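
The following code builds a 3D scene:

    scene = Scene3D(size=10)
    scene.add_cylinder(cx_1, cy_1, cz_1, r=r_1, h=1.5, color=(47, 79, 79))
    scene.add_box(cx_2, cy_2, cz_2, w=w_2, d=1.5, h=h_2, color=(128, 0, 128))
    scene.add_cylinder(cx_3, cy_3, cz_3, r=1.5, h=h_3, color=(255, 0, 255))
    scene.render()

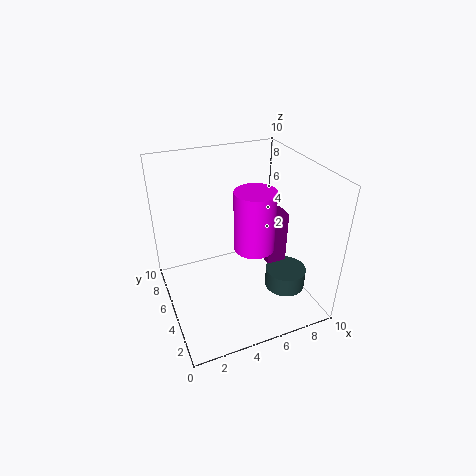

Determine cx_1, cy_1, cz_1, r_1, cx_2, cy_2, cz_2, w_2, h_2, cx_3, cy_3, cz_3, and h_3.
cx_1 = 8.5
cy_1 = 4
cz_1 = 0.5
r_1 = 1.5
cx_2 = 7.5
cy_2 = 5
cz_2 = 2
w_2 = 1.5
h_2 = 4
cx_3 = 6.5
cy_3 = 5.5
cz_3 = 3.5
h_3 = 4.5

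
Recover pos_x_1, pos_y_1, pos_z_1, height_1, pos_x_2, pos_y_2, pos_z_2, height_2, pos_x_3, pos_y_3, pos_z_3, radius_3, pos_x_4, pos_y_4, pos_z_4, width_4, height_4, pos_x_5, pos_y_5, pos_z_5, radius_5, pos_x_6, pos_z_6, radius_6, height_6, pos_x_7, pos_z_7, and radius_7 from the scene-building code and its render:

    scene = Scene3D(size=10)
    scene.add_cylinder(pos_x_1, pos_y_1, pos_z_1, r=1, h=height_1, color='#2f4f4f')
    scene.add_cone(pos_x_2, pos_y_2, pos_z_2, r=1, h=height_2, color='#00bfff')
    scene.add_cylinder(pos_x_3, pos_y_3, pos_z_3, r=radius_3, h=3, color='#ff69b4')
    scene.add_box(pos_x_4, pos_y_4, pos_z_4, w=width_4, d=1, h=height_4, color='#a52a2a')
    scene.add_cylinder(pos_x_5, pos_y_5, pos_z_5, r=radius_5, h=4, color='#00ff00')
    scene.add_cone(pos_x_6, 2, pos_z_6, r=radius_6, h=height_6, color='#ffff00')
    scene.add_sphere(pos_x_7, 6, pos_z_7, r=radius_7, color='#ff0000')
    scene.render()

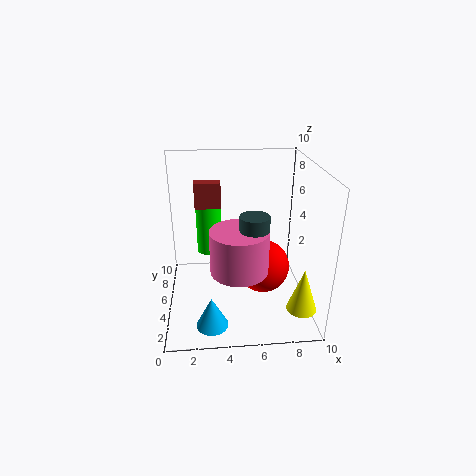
pos_x_1 = 6, pos_y_1 = 4, pos_z_1 = 5, height_1 = 2, pos_x_2 = 3, pos_y_2 = 1, pos_z_2 = 1, height_2 = 2, pos_x_3 = 5, pos_y_3 = 4, pos_z_3 = 3, radius_3 = 2, pos_x_4 = 2, pos_y_4 = 8, pos_z_4 = 6, width_4 = 2, height_4 = 2, pos_x_5 = 3, pos_y_5 = 9, pos_z_5 = 2, radius_5 = 1, pos_x_6 = 9, pos_z_6 = 1, radius_6 = 1, height_6 = 3, pos_x_7 = 7, pos_z_7 = 2, radius_7 = 2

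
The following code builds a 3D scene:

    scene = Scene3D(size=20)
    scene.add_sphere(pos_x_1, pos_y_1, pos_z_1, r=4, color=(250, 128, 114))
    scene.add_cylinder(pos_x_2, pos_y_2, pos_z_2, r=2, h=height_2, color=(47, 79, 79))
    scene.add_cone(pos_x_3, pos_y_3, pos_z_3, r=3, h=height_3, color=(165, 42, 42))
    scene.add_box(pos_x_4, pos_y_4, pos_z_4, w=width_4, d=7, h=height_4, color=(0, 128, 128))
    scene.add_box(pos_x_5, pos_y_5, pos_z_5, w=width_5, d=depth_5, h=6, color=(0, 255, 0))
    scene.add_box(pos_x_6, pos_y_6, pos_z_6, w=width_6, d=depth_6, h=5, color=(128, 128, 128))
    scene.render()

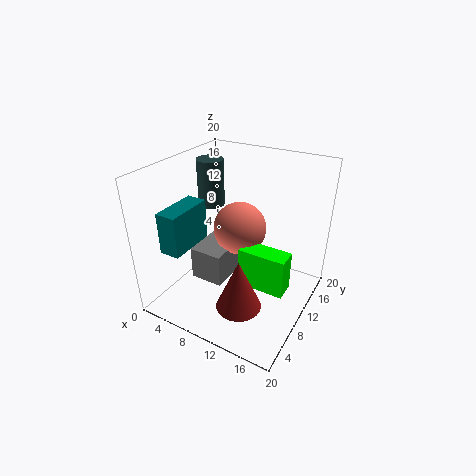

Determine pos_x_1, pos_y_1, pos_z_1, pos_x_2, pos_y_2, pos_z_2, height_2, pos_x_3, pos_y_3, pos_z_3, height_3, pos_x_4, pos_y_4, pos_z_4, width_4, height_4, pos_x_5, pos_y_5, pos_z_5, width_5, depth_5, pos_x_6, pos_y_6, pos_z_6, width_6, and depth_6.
pos_x_1 = 8; pos_y_1 = 14; pos_z_1 = 9; pos_x_2 = 3; pos_y_2 = 14; pos_z_2 = 12; height_2 = 7; pos_x_3 = 13; pos_y_3 = 5; pos_z_3 = 3; height_3 = 7; pos_x_4 = 1; pos_y_4 = 4; pos_z_4 = 8; width_4 = 3; height_4 = 6; pos_x_5 = 10; pos_y_5 = 10; pos_z_5 = 2; width_5 = 7; depth_5 = 3; pos_x_6 = 3; pos_y_6 = 8; pos_z_6 = 2; width_6 = 5; depth_6 = 6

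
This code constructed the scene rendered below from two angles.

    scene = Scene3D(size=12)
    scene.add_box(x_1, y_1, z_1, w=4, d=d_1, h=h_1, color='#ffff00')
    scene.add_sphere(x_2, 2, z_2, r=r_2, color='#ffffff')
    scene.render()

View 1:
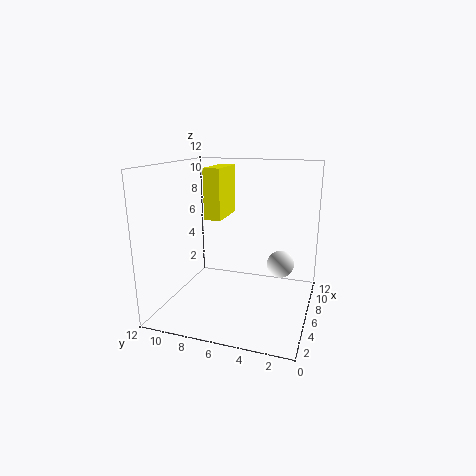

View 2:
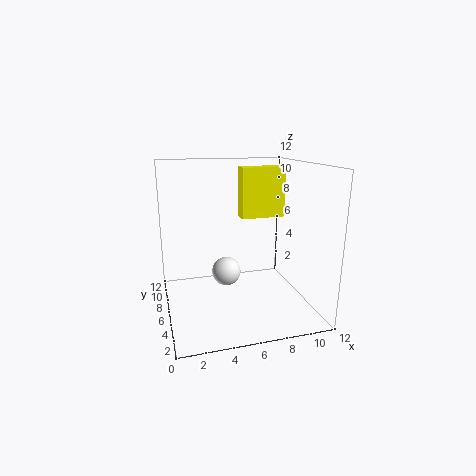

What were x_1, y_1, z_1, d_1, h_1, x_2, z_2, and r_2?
x_1 = 7
y_1 = 8
z_1 = 7
d_1 = 1.5
h_1 = 4.5
x_2 = 4
z_2 = 5
r_2 = 1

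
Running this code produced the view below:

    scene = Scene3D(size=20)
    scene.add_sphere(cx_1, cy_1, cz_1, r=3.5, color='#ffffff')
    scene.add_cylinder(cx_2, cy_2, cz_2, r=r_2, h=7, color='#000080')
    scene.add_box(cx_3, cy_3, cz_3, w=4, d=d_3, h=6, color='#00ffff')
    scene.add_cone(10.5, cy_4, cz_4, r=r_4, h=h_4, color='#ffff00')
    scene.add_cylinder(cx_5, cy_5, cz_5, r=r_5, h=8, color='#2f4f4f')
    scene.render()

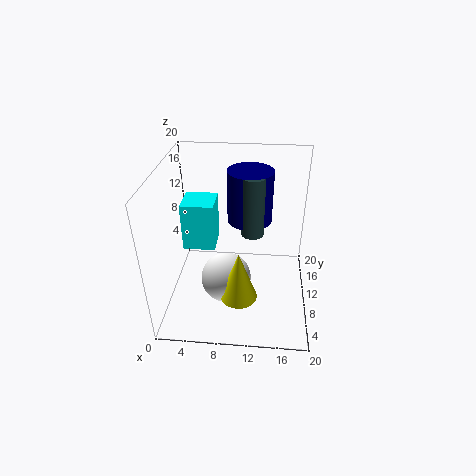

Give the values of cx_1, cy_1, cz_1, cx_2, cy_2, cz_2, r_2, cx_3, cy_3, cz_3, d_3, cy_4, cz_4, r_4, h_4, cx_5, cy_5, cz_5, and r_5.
cx_1 = 8.5, cy_1 = 8, cz_1 = 4.5, cx_2 = 11.5, cy_2 = 11, cz_2 = 12.5, r_2 = 3, cx_3 = 3.5, cy_3 = 5.5, cz_3 = 11, d_3 = 4, cy_4 = 5.5, cz_4 = 3.5, r_4 = 2.5, h_4 = 7, cx_5 = 12, cy_5 = 9, cz_5 = 11.5, r_5 = 1.5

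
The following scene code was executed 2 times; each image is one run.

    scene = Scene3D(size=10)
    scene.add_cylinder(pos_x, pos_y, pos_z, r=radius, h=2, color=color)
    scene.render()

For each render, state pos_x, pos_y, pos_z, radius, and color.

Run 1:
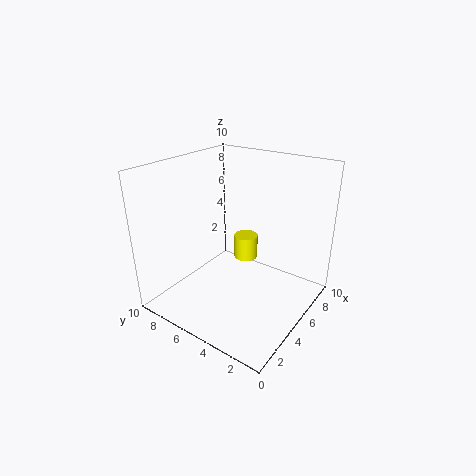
pos_x = 9; pos_y = 7; pos_z = 1; radius = 1; color = 'yellow'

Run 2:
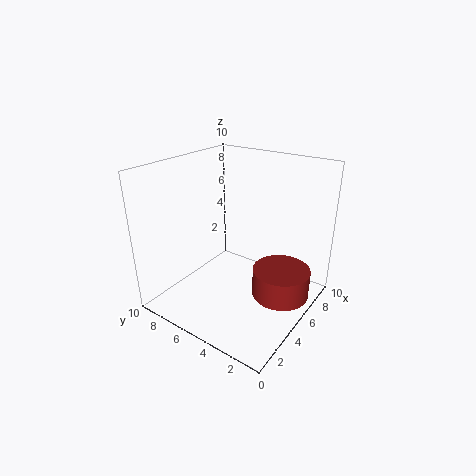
pos_x = 6; pos_y = 2; pos_z = 1; radius = 2; color = 'brown'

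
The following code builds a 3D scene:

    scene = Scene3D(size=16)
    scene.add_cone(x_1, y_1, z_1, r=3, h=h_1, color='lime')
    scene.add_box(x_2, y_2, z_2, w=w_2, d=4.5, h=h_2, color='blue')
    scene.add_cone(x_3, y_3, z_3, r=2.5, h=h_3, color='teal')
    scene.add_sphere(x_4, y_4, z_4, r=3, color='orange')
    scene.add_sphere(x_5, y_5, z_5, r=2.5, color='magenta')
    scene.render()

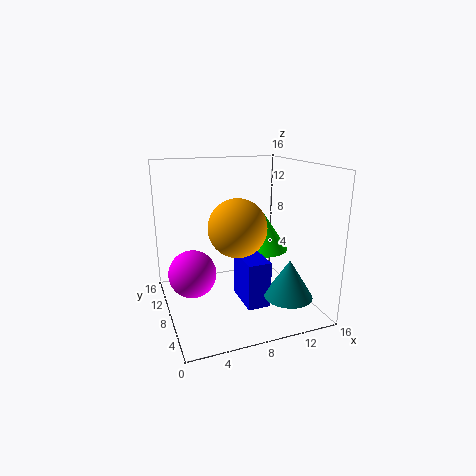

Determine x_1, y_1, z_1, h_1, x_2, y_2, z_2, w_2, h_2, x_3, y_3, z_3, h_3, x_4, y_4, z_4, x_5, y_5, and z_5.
x_1 = 12
y_1 = 10
z_1 = 5.5
h_1 = 4.5
x_2 = 7.5
y_2 = 3.5
z_2 = 1.5
w_2 = 2.5
h_2 = 5
x_3 = 11.5
y_3 = 2.5
z_3 = 3
h_3 = 4
x_4 = 7
y_4 = 5.5
z_4 = 10
x_5 = 2.5
y_5 = 7
z_5 = 5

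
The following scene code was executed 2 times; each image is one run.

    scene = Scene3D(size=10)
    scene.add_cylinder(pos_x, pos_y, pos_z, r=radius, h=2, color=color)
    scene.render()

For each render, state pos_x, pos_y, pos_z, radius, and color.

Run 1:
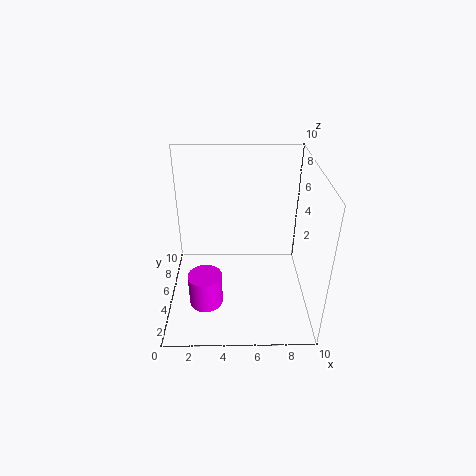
pos_x = 3
pos_y = 1
pos_z = 3
radius = 1
color = 'magenta'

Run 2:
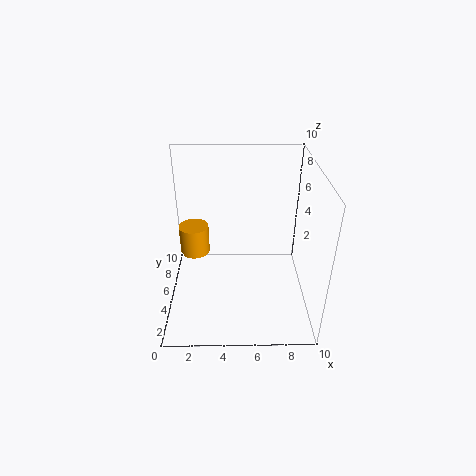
pos_x = 2
pos_y = 5
pos_z = 4
radius = 1
color = 'orange'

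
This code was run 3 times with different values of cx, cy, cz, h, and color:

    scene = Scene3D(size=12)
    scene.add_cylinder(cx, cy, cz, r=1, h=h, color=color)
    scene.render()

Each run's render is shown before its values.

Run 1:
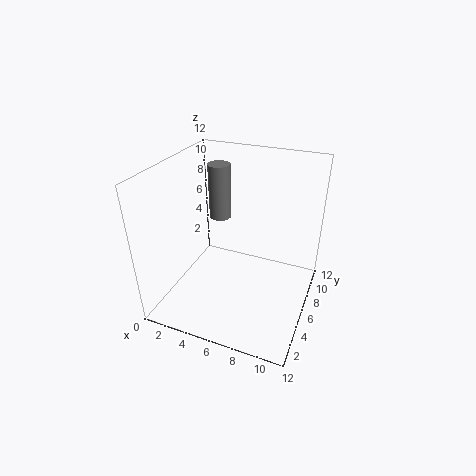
cx = 3, cy = 9, cz = 6, h = 5, color = 'gray'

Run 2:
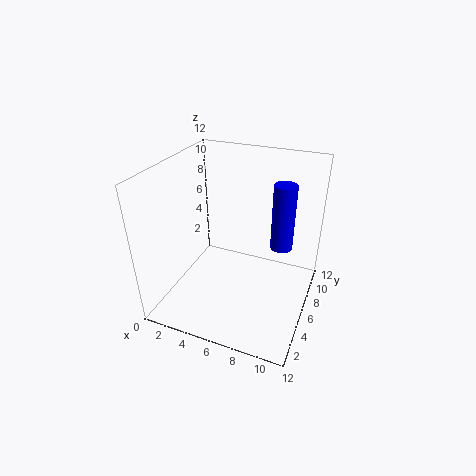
cx = 9, cy = 9, cz = 4, h = 6, color = 'blue'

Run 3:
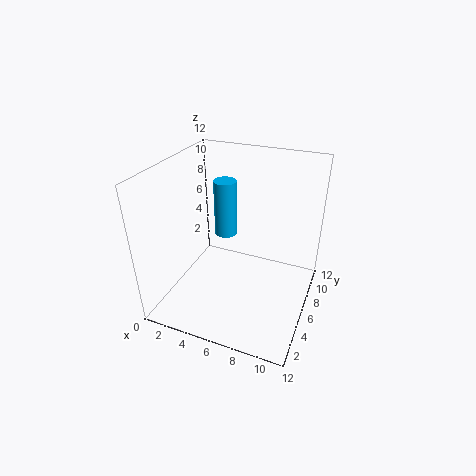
cx = 4, cy = 8, cz = 5, h = 5, color = 'deepskyblue'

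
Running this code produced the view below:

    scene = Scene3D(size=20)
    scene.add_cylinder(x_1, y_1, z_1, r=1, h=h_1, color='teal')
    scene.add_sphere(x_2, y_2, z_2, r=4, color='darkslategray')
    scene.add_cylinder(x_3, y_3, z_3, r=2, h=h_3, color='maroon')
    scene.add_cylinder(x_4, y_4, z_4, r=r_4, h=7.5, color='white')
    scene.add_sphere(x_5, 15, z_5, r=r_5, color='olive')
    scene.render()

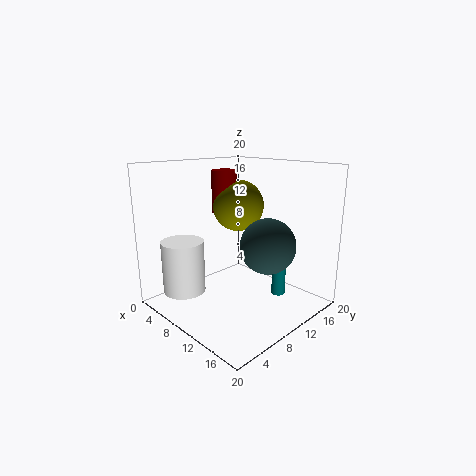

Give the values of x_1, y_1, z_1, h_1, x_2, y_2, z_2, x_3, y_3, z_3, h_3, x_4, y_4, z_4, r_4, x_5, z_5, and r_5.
x_1 = 13.5
y_1 = 15
z_1 = 1
h_1 = 9
x_2 = 12.5
y_2 = 13.5
z_2 = 8.5
x_3 = 3.5
y_3 = 13.5
z_3 = 12
h_3 = 6.5
x_4 = 4.5
y_4 = 4.5
z_4 = 2
r_4 = 3
x_5 = 5
z_5 = 13
r_5 = 4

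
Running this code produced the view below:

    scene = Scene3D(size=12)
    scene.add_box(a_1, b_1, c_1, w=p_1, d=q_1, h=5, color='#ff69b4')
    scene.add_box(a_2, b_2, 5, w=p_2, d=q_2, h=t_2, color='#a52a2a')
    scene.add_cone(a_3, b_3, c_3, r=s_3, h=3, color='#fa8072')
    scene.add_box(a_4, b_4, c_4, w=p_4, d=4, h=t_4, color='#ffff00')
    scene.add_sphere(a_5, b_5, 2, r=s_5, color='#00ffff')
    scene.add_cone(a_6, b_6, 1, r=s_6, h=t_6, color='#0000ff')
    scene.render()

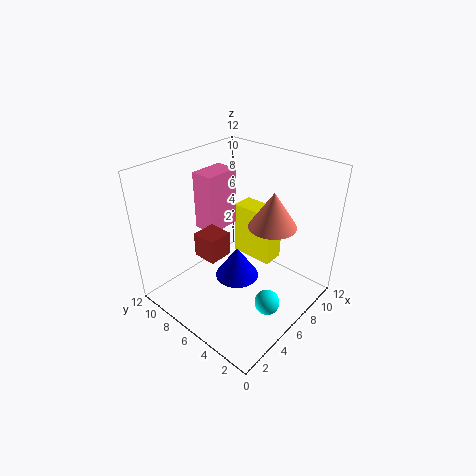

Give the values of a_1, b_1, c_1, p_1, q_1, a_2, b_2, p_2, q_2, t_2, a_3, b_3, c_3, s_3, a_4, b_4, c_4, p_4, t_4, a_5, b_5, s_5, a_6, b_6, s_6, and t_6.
a_1 = 5, b_1 = 8, c_1 = 6, p_1 = 3, q_1 = 2, a_2 = 3, b_2 = 6, p_2 = 2, q_2 = 2, t_2 = 2, a_3 = 8, b_3 = 4, c_3 = 7, s_3 = 2, a_4 = 9, b_4 = 5, c_4 = 2, p_4 = 2, t_4 = 5, a_5 = 5, b_5 = 2, s_5 = 1, a_6 = 7, b_6 = 7, s_6 = 2, t_6 = 3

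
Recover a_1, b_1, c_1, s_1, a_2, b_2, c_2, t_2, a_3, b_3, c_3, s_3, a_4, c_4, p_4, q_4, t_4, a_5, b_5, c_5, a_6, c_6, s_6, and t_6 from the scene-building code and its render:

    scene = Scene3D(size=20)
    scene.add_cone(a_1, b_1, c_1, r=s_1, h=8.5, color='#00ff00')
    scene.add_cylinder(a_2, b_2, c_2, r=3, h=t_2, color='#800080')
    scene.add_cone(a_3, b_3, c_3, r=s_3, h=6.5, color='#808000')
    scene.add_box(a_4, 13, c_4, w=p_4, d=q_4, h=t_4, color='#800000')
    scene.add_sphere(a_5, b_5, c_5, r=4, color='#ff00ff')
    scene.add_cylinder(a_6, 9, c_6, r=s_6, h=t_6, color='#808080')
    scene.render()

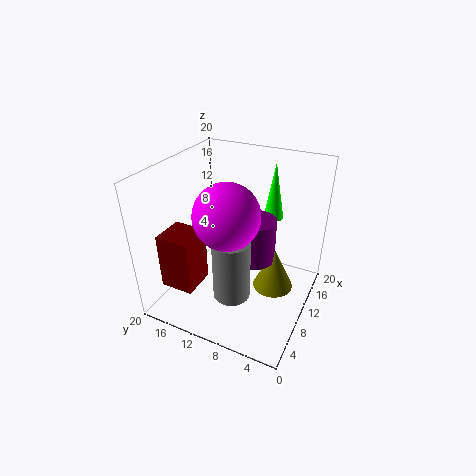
a_1 = 17
b_1 = 7.5
c_1 = 10.5
s_1 = 1.5
a_2 = 12.5
b_2 = 8.5
c_2 = 5.5
t_2 = 6.5
a_3 = 13
b_3 = 5.5
c_3 = 1
s_3 = 3
a_4 = 2
c_4 = 5
p_4 = 4.5
q_4 = 4.5
t_4 = 7.5
a_5 = 5
b_5 = 9
c_5 = 16
a_6 = 6
c_6 = 3.5
s_6 = 2.5
t_6 = 8.5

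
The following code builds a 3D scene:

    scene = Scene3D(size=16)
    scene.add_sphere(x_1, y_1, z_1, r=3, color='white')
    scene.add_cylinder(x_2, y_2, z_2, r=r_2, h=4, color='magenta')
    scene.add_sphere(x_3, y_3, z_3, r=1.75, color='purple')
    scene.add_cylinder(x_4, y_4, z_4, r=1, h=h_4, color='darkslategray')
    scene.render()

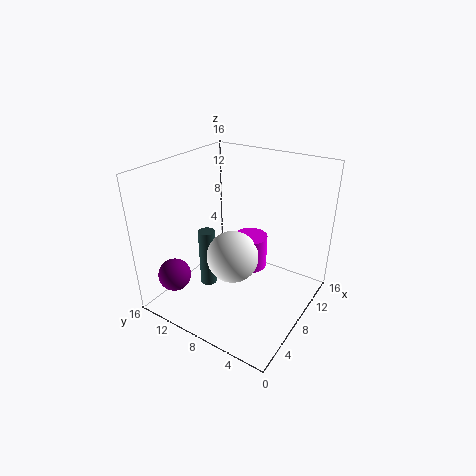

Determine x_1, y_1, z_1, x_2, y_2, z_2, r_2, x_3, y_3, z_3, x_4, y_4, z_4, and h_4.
x_1 = 8
y_1 = 8.75
z_1 = 5.25
x_2 = 10.75
y_2 = 8
z_2 = 3
r_2 = 2
x_3 = 2.25
y_3 = 12.5
z_3 = 4.75
x_4 = 8
y_4 = 12.5
z_4 = 0.25
h_4 = 7.25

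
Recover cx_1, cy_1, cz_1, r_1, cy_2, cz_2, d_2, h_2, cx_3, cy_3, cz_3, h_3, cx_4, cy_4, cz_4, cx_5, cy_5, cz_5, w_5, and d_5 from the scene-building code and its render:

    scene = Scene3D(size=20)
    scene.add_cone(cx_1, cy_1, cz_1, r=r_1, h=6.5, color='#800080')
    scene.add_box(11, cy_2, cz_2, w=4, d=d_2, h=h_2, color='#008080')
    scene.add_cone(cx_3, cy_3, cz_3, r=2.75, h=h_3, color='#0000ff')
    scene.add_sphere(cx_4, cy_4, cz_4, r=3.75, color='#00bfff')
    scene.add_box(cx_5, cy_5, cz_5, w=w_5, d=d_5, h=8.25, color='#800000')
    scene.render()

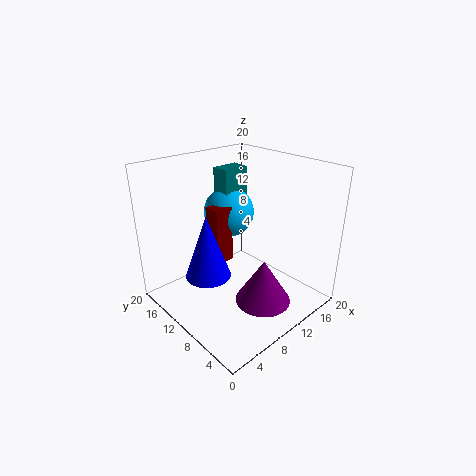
cx_1 = 11.75, cy_1 = 6.5, cz_1 = 0.5, r_1 = 4, cy_2 = 13.5, cz_2 = 11, d_2 = 2.75, h_2 = 7.5, cx_3 = 3, cy_3 = 7.75, cz_3 = 8.25, h_3 = 7.75, cx_4 = 12.5, cy_4 = 14.75, cz_4 = 11.75, cx_5 = 8, cy_5 = 12, cz_5 = 5.5, w_5 = 2.75, d_5 = 2.5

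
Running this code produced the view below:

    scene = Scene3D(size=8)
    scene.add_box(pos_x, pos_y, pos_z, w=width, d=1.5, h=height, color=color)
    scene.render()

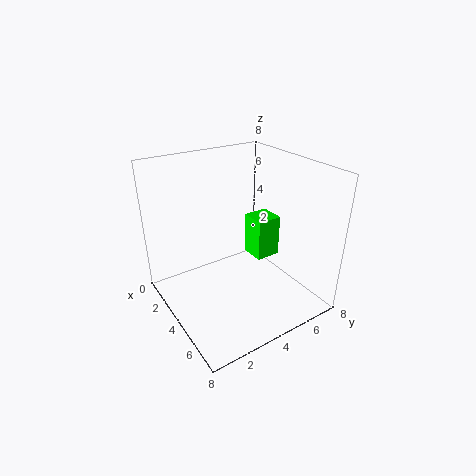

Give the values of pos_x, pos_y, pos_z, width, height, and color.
pos_x = 2.5, pos_y = 5.5, pos_z = 2, width = 1.5, height = 2.5, color = 'lime'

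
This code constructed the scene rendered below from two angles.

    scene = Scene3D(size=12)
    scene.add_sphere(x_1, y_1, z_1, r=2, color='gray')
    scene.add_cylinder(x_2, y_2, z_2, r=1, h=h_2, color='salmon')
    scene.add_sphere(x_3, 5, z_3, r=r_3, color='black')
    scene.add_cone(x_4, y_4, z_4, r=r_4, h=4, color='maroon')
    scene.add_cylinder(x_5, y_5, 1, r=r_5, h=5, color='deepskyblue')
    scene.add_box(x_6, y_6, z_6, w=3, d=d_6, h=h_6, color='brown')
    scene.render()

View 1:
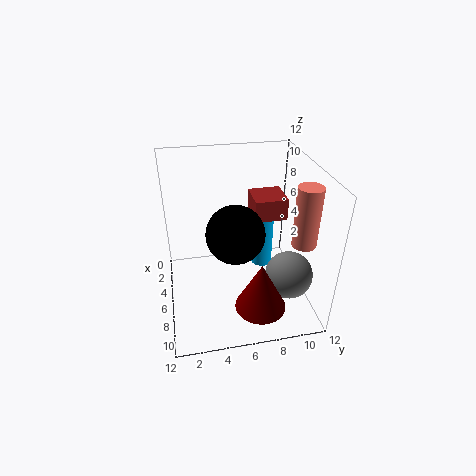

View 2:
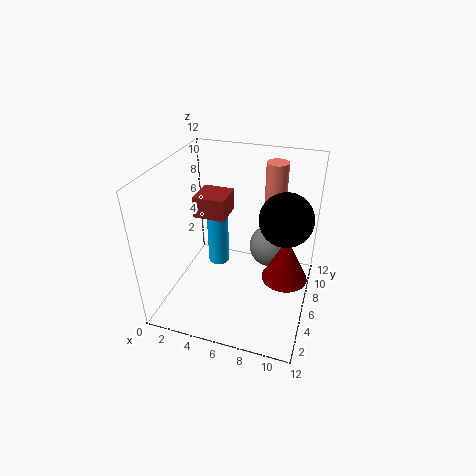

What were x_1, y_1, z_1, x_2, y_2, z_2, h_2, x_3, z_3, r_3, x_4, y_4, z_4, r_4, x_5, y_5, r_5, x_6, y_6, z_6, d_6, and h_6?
x_1 = 8; y_1 = 10; z_1 = 3; x_2 = 8; y_2 = 11; z_2 = 6; h_2 = 5; x_3 = 10; z_3 = 9; r_3 = 2; x_4 = 10; y_4 = 7; z_4 = 2; r_4 = 2; x_5 = 3; y_5 = 9; r_5 = 1; x_6 = 1; y_6 = 8; z_6 = 6; d_6 = 3; h_6 = 2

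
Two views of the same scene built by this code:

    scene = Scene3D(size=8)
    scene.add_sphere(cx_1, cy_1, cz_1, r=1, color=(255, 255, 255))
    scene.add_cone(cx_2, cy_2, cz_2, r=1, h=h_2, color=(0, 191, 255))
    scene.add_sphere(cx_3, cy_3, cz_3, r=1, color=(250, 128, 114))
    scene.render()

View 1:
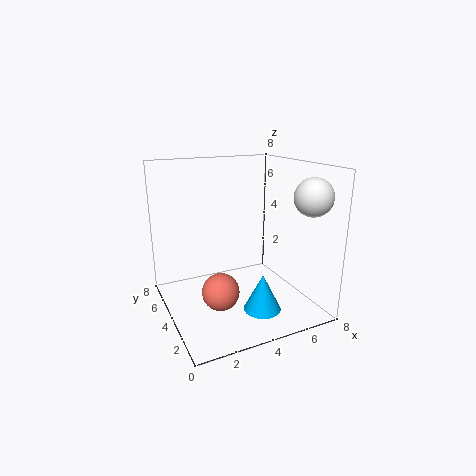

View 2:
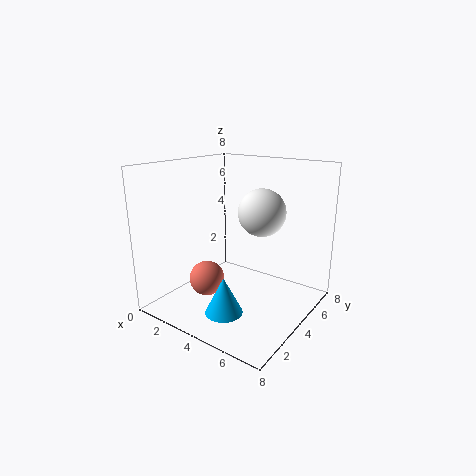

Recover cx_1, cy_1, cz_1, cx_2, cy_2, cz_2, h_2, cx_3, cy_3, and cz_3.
cx_1 = 7, cy_1 = 1.5, cz_1 = 6.5, cx_2 = 4.5, cy_2 = 2, cz_2 = 0.5, h_2 = 2, cx_3 = 2.5, cy_3 = 3, cz_3 = 1.5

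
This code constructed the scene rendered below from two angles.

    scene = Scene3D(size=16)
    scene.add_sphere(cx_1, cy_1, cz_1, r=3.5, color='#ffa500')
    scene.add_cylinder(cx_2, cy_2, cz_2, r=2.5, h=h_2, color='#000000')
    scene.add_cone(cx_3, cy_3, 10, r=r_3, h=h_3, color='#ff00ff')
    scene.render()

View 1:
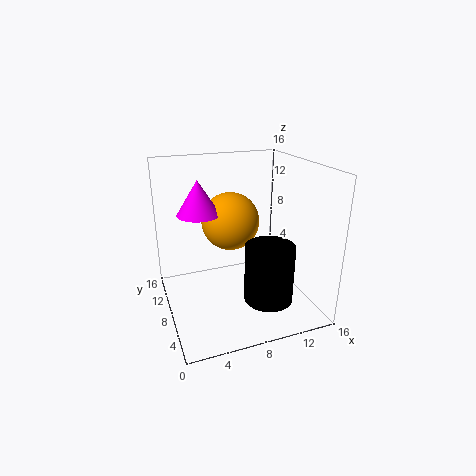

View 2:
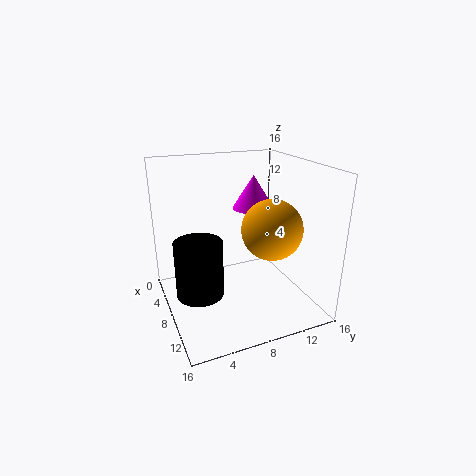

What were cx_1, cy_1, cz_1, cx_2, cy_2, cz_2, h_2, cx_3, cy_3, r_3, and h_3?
cx_1 = 8.5
cy_1 = 12
cz_1 = 8.5
cx_2 = 9.5
cy_2 = 3
cz_2 = 3
h_2 = 6
cx_3 = 4.5
cy_3 = 11.5
r_3 = 2.5
h_3 = 4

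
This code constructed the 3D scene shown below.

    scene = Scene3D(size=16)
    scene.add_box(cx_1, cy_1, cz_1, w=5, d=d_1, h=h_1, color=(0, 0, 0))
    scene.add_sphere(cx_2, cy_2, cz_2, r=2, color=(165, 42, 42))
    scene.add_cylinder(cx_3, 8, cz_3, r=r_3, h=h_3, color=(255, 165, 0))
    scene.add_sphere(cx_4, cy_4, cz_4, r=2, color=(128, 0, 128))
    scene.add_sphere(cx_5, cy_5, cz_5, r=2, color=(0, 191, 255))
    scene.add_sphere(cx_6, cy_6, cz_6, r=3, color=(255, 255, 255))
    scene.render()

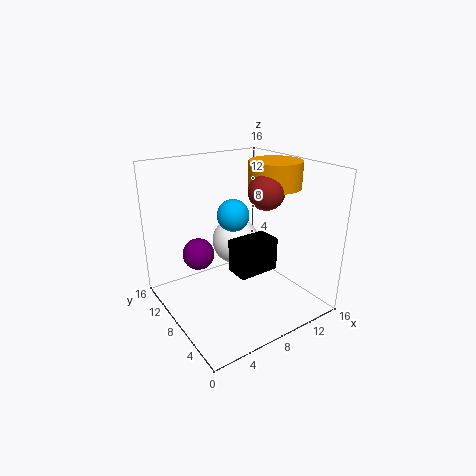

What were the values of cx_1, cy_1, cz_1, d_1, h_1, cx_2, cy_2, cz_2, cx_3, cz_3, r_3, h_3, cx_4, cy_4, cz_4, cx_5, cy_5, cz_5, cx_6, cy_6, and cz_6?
cx_1 = 8, cy_1 = 7, cz_1 = 3, d_1 = 3, h_1 = 4, cx_2 = 11, cy_2 = 7, cz_2 = 13, cx_3 = 13, cz_3 = 13, r_3 = 3, h_3 = 3, cx_4 = 6, cy_4 = 14, cz_4 = 4, cx_5 = 10, cy_5 = 12, cz_5 = 9, cx_6 = 11, cy_6 = 13, cz_6 = 5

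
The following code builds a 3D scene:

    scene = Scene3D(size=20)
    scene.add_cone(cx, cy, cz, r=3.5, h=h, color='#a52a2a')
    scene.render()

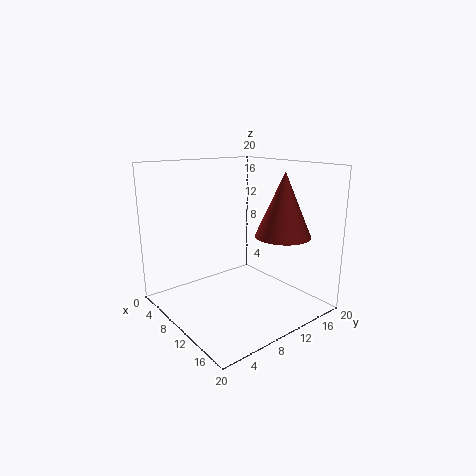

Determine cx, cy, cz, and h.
cx = 16.5; cy = 12; cz = 11.5; h = 8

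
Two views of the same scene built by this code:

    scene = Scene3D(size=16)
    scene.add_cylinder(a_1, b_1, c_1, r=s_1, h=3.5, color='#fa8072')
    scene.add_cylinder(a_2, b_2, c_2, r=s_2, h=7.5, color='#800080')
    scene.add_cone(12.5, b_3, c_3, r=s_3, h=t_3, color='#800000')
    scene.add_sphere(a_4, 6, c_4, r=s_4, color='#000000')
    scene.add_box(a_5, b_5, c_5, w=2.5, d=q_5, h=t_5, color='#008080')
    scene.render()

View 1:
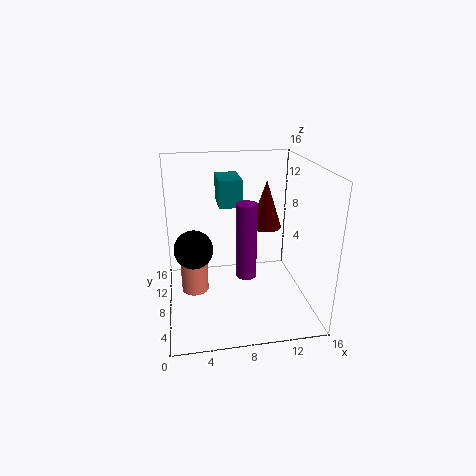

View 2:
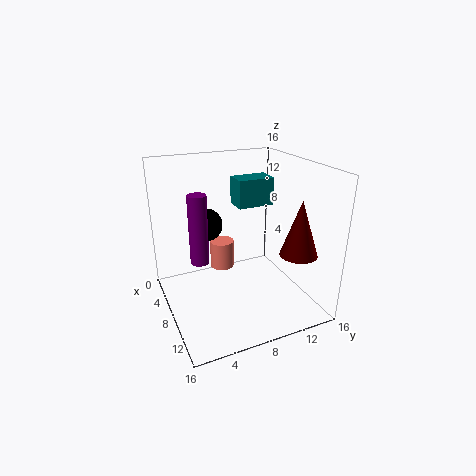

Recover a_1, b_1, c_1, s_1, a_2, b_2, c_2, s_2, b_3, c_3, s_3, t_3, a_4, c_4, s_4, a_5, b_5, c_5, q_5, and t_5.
a_1 = 3; b_1 = 8; c_1 = 2; s_1 = 1.5; a_2 = 8; b_2 = 3.5; c_2 = 6; s_2 = 1; b_3 = 13; c_3 = 7; s_3 = 2; t_3 = 6; a_4 = 3; c_4 = 8; s_4 = 2; a_5 = 6; b_5 = 8; c_5 = 11.5; q_5 = 4; t_5 = 3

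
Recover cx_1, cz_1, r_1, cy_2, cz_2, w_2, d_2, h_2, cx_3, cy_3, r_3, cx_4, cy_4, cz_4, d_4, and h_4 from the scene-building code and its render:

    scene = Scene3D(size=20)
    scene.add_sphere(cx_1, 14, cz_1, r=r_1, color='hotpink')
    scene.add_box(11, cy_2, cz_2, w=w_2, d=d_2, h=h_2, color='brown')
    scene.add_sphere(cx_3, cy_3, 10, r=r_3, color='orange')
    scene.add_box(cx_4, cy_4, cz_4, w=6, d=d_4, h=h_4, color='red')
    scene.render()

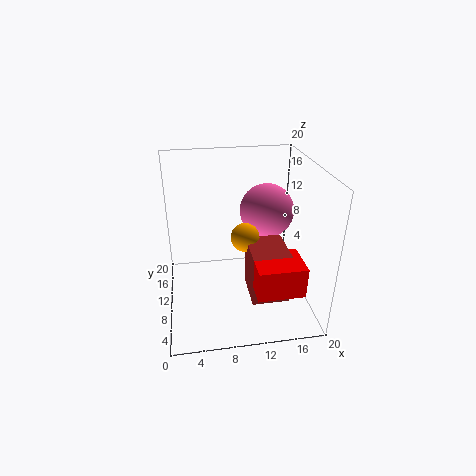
cx_1 = 15, cz_1 = 12, r_1 = 4, cy_2 = 4, cz_2 = 3, w_2 = 5, d_2 = 6, h_2 = 7, cx_3 = 11, cy_3 = 10, r_3 = 2, cx_4 = 11, cy_4 = 1, cz_4 = 6, d_4 = 5, h_4 = 4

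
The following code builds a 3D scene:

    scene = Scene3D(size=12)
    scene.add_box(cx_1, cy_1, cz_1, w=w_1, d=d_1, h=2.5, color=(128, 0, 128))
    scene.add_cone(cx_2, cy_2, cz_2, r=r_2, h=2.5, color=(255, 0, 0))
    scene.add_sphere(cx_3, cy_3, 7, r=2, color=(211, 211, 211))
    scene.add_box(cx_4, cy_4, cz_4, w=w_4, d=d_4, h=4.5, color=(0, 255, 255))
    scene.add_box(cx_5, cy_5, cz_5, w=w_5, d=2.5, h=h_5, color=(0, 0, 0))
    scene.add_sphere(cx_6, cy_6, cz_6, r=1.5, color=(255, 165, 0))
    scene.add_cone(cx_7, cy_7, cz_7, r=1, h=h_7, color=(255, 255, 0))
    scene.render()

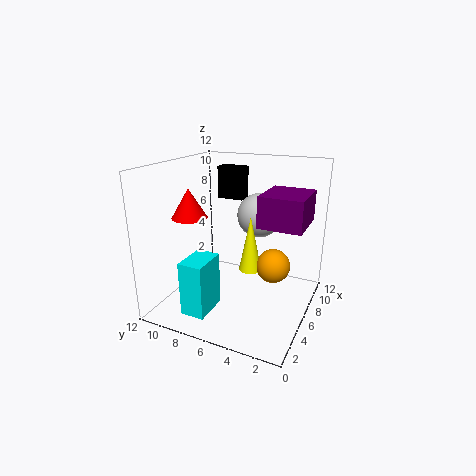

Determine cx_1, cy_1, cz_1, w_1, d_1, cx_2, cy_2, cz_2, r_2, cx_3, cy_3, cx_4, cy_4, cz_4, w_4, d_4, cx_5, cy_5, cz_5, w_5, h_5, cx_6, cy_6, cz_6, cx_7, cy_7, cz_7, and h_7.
cx_1 = 5
cy_1 = 0.5
cz_1 = 7.5
w_1 = 4
d_1 = 3.5
cx_2 = 5
cy_2 = 10
cz_2 = 7.5
r_2 = 1.5
cx_3 = 9.5
cy_3 = 5.5
cx_4 = 1.5
cy_4 = 7
cz_4 = 0.5
w_4 = 3
d_4 = 2
cx_5 = 10
cy_5 = 7.5
cz_5 = 8
w_5 = 1.5
h_5 = 3
cx_6 = 8
cy_6 = 3.5
cz_6 = 3
cx_7 = 7.5
cy_7 = 5.5
cz_7 = 2.5
h_7 = 5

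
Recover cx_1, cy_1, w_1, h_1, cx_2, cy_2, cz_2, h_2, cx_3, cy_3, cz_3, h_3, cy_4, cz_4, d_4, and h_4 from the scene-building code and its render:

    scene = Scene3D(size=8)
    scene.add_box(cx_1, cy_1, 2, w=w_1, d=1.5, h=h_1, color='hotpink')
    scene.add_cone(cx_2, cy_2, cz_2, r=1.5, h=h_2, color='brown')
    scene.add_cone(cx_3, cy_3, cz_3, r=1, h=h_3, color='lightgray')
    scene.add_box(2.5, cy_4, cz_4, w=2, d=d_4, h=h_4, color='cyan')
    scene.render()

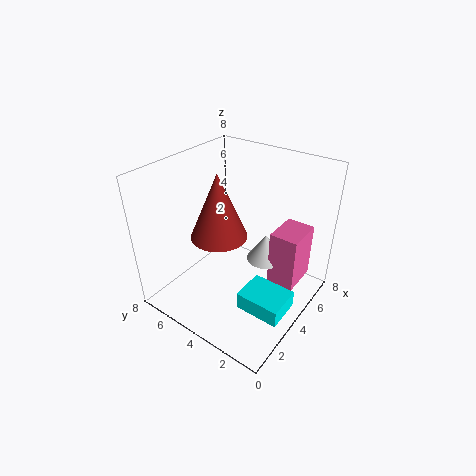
cx_1 = 4; cy_1 = 0.5; w_1 = 2; h_1 = 3; cx_2 = 3; cy_2 = 4.5; cz_2 = 4.5; h_2 = 3.5; cx_3 = 4.5; cy_3 = 2.5; cz_3 = 3; h_3 = 1.5; cy_4 = 0.5; cz_4 = 0.5; d_4 = 2.5; h_4 = 1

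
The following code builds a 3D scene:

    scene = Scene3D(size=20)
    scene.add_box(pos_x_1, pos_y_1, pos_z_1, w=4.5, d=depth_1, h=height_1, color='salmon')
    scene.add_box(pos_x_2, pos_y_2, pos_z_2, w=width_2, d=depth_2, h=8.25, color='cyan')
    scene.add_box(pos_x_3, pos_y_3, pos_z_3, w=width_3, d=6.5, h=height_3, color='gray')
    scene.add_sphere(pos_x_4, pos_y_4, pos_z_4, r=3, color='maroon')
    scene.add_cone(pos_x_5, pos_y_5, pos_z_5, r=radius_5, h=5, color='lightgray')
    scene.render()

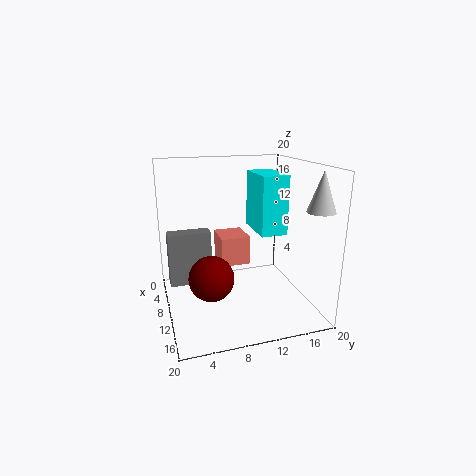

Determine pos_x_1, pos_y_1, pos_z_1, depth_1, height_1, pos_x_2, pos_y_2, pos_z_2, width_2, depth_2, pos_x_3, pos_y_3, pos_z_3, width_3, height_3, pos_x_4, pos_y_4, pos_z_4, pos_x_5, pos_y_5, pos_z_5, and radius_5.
pos_x_1 = 6.25; pos_y_1 = 7.5; pos_z_1 = 6.25; depth_1 = 4; height_1 = 4; pos_x_2 = 4.75; pos_y_2 = 13; pos_z_2 = 10.25; width_2 = 6.75; depth_2 = 3.75; pos_x_3 = 2.75; pos_y_3 = 0.75; pos_z_3 = 1.25; width_3 = 2.5; height_3 = 8.25; pos_x_4 = 12.75; pos_y_4 = 5.5; pos_z_4 = 5.75; pos_x_5 = 17.5; pos_y_5 = 18; pos_z_5 = 15; radius_5 = 1.75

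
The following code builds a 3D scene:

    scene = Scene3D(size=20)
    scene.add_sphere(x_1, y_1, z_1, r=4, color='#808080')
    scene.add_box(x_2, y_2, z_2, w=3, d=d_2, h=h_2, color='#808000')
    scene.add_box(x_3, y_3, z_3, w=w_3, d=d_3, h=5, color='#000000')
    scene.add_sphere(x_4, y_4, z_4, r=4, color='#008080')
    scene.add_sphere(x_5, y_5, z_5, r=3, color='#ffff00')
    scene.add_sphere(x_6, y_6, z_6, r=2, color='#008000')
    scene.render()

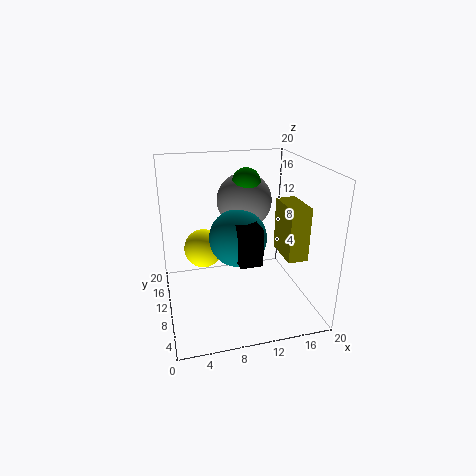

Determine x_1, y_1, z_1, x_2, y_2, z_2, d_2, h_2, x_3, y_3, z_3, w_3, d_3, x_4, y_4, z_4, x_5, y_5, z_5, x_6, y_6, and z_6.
x_1 = 12, y_1 = 14, z_1 = 14, x_2 = 17, y_2 = 8, z_2 = 6, d_2 = 6, h_2 = 8, x_3 = 9, y_3 = 5, z_3 = 8, w_3 = 3, d_3 = 4, x_4 = 10, y_4 = 10, z_4 = 10, x_5 = 6, y_5 = 16, z_5 = 6, x_6 = 12, y_6 = 13, z_6 = 17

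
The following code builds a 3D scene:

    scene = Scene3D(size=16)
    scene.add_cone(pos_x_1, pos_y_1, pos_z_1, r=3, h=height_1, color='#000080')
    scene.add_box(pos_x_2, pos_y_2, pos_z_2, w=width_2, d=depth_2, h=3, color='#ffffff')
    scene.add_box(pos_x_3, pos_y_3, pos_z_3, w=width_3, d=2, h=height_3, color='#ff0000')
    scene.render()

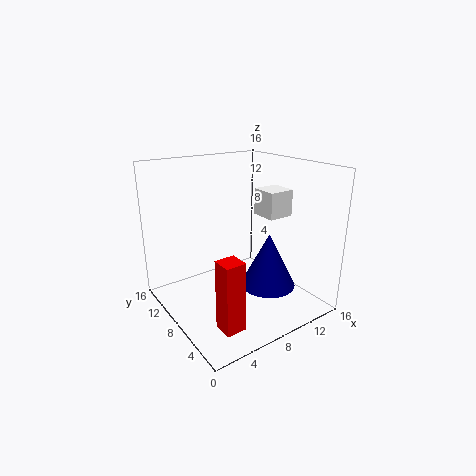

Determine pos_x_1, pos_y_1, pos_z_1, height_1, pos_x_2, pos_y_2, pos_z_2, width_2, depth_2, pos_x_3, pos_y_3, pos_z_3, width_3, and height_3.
pos_x_1 = 10, pos_y_1 = 5, pos_z_1 = 3, height_1 = 6, pos_x_2 = 11, pos_y_2 = 6, pos_z_2 = 10, width_2 = 3, depth_2 = 3, pos_x_3 = 2, pos_y_3 = 1, pos_z_3 = 2, width_3 = 2, height_3 = 7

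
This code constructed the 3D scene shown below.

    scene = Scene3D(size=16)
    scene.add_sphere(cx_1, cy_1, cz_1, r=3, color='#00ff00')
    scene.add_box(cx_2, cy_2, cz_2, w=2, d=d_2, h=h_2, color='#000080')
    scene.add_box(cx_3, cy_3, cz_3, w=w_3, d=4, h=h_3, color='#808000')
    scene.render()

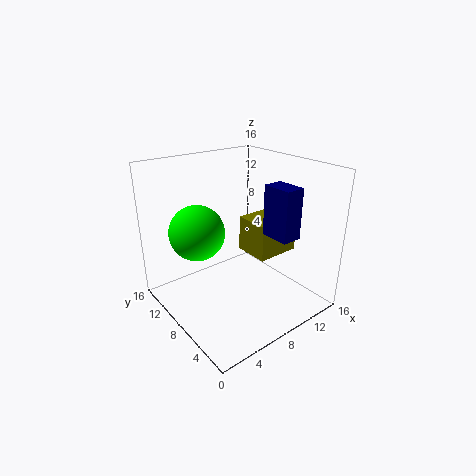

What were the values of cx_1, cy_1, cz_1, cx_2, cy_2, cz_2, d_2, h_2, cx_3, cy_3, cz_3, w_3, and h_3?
cx_1 = 4
cy_1 = 10
cz_1 = 9
cx_2 = 8
cy_2 = 1
cz_2 = 10
d_2 = 3
h_2 = 5
cx_3 = 9
cy_3 = 5
cz_3 = 6
w_3 = 5
h_3 = 4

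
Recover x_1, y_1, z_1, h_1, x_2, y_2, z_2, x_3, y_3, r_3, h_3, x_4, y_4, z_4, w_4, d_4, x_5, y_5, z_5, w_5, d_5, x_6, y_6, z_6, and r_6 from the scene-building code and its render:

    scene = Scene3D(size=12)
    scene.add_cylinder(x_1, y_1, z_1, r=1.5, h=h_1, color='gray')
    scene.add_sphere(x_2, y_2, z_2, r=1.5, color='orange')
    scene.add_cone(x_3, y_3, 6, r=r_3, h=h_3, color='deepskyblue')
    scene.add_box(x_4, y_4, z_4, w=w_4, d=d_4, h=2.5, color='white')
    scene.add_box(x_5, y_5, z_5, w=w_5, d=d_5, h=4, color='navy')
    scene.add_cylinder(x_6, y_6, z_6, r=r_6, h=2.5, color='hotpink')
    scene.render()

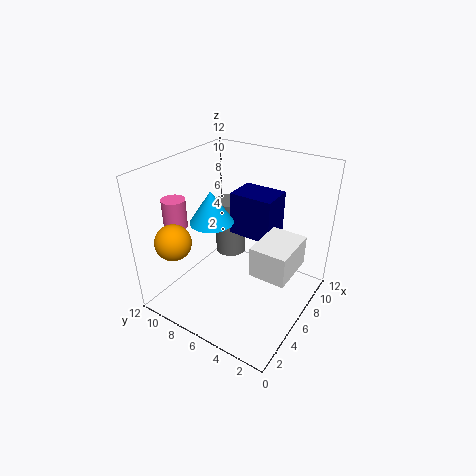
x_1 = 10, y_1 = 9.5, z_1 = 1.5, h_1 = 5.5, x_2 = 2.5, y_2 = 10, z_2 = 6, x_3 = 7, y_3 = 9.5, r_3 = 2, h_3 = 3, x_4 = 4.5, y_4 = 1, z_4 = 4, w_4 = 4, d_4 = 3, x_5 = 8.5, y_5 = 4.5, z_5 = 4.5, w_5 = 3, d_5 = 4, x_6 = 4, y_6 = 11, z_6 = 6.5, r_6 = 1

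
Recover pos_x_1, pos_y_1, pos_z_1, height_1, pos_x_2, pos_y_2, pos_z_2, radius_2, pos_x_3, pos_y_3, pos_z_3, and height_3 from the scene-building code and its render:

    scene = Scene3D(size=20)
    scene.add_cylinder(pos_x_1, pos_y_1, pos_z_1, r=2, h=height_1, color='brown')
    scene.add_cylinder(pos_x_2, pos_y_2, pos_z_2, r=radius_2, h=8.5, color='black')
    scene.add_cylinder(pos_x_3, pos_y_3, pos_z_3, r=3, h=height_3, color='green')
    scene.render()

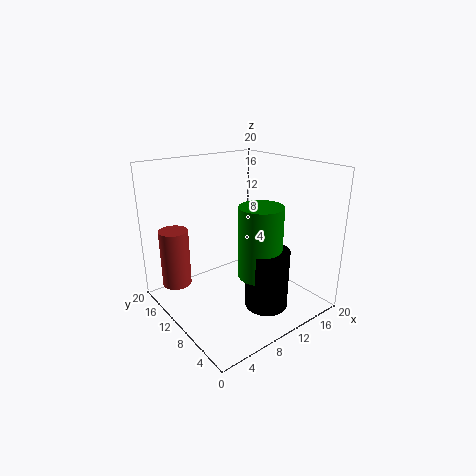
pos_x_1 = 2.5
pos_y_1 = 14.5
pos_z_1 = 3.5
height_1 = 8
pos_x_2 = 12
pos_y_2 = 6
pos_z_2 = 0.5
radius_2 = 3
pos_x_3 = 11.5
pos_y_3 = 7
pos_z_3 = 5
height_3 = 10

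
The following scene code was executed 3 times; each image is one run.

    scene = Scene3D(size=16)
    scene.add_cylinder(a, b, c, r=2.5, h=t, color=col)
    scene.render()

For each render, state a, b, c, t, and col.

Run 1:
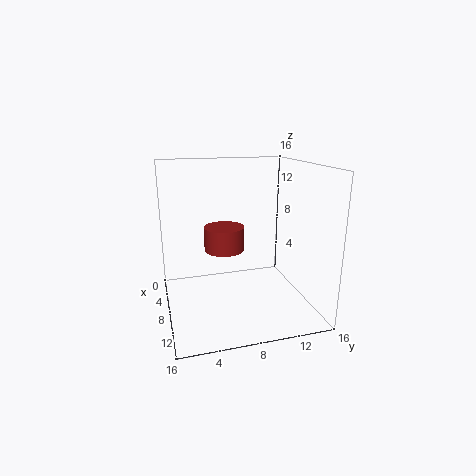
a = 3.5
b = 7.5
c = 5
t = 3
col = 'brown'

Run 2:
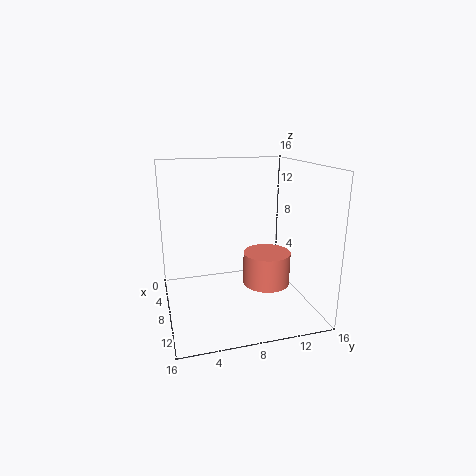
a = 10.5
b = 10.5
c = 3.5
t = 3.5
col = 'salmon'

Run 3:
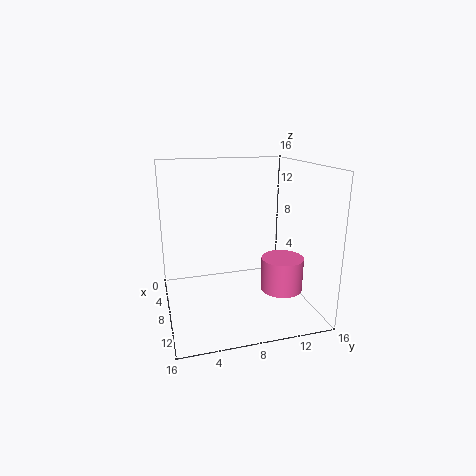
a = 8
b = 13.5
c = 1
t = 4
col = 'hotpink'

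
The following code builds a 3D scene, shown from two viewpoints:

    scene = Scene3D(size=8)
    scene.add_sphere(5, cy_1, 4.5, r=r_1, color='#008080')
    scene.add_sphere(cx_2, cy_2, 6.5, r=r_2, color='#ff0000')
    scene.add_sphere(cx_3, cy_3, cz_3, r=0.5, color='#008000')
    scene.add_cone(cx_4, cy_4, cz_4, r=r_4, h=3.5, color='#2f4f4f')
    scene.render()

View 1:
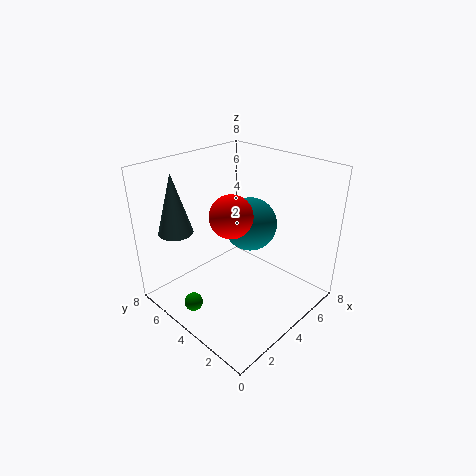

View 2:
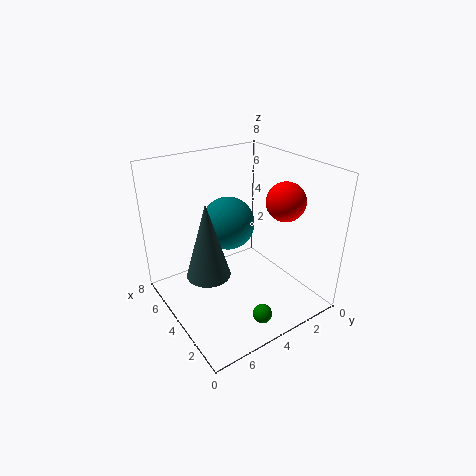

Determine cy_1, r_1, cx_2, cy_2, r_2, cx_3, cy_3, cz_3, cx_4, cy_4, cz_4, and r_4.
cy_1 = 4; r_1 = 1.5; cx_2 = 2; cy_2 = 2.5; r_2 = 1; cx_3 = 1; cy_3 = 4.5; cz_3 = 1; cx_4 = 2; cy_4 = 7; cz_4 = 4; r_4 = 1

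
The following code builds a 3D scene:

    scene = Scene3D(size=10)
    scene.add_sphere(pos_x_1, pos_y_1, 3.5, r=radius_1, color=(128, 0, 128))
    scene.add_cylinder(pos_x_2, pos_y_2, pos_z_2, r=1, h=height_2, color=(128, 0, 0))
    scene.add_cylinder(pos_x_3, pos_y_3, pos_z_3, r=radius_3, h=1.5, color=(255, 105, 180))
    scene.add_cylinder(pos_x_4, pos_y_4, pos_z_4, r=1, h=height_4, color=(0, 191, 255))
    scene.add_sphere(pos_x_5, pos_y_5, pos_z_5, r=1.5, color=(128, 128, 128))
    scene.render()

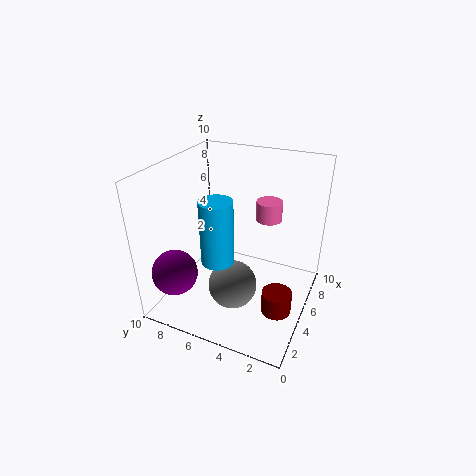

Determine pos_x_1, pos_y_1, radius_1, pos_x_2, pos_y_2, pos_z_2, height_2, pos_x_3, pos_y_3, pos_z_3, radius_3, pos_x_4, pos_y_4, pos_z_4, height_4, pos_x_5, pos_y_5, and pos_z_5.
pos_x_1 = 1.5
pos_y_1 = 8
radius_1 = 1.5
pos_x_2 = 3.5
pos_y_2 = 1.5
pos_z_2 = 1
height_2 = 1.5
pos_x_3 = 8.5
pos_y_3 = 4
pos_z_3 = 5
radius_3 = 1
pos_x_4 = 2
pos_y_4 = 5
pos_z_4 = 5
height_4 = 4
pos_x_5 = 2
pos_y_5 = 4
pos_z_5 = 3.5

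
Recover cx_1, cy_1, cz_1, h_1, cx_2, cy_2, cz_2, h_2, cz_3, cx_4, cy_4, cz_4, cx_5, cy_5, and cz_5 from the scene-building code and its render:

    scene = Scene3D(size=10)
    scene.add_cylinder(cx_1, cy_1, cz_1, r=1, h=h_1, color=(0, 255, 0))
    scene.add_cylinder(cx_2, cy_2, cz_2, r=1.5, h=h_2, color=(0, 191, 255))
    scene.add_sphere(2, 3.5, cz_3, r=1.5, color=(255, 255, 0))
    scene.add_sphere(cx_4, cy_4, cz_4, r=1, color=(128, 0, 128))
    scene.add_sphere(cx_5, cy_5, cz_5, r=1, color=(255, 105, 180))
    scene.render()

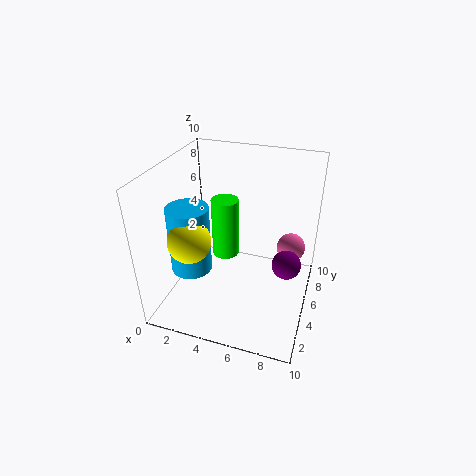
cx_1 = 3.5; cy_1 = 6.5; cz_1 = 2.5; h_1 = 4.5; cx_2 = 1.5; cy_2 = 4.5; cz_2 = 2; h_2 = 5; cz_3 = 5; cx_4 = 8.5; cy_4 = 5; cz_4 = 3.5; cx_5 = 8.5; cy_5 = 6.5; cz_5 = 4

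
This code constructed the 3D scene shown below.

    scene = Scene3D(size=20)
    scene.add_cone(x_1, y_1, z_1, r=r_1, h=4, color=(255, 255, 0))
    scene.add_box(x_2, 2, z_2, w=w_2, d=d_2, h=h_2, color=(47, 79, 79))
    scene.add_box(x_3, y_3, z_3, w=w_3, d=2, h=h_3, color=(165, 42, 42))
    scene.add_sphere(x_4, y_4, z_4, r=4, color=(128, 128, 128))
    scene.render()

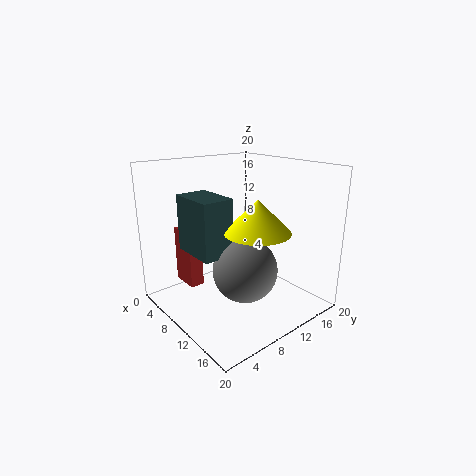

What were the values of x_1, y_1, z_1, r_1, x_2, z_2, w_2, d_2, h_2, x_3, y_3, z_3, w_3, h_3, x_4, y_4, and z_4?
x_1 = 16, y_1 = 8, z_1 = 13, r_1 = 4, x_2 = 8, z_2 = 10, w_2 = 6, d_2 = 4, h_2 = 7, x_3 = 3, y_3 = 4, z_3 = 3, w_3 = 4, h_3 = 8, x_4 = 15, y_4 = 7, z_4 = 8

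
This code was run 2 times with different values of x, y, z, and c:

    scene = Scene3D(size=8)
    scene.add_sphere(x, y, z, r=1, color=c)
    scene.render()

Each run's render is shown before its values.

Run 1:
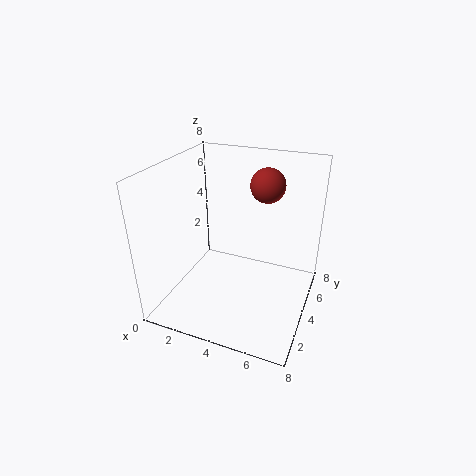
x = 5
y = 6
z = 6.5
c = 'brown'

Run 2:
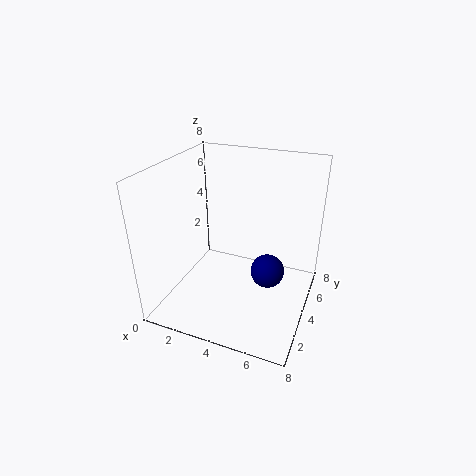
x = 5.5
y = 5
z = 1.5
c = 'navy'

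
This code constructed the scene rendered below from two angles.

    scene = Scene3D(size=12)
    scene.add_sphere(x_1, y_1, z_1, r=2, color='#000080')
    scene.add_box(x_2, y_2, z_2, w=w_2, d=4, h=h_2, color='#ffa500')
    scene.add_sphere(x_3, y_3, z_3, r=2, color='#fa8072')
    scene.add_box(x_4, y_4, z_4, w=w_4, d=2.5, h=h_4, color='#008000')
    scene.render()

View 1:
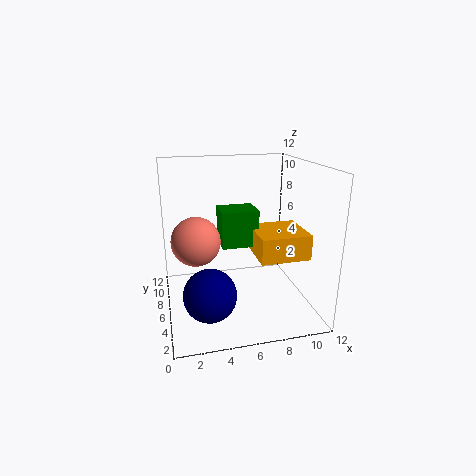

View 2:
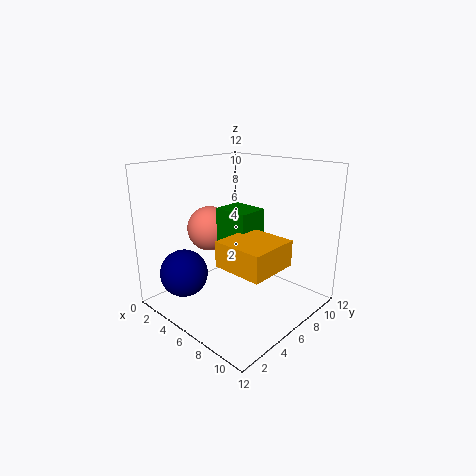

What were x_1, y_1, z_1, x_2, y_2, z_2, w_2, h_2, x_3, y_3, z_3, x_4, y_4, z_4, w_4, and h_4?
x_1 = 3, y_1 = 2.5, z_1 = 3, x_2 = 7, y_2 = 2.5, z_2 = 5, w_2 = 4, h_2 = 2, x_3 = 2.5, y_3 = 6, z_3 = 6, x_4 = 4.5, y_4 = 5, z_4 = 5.5, w_4 = 3, h_4 = 3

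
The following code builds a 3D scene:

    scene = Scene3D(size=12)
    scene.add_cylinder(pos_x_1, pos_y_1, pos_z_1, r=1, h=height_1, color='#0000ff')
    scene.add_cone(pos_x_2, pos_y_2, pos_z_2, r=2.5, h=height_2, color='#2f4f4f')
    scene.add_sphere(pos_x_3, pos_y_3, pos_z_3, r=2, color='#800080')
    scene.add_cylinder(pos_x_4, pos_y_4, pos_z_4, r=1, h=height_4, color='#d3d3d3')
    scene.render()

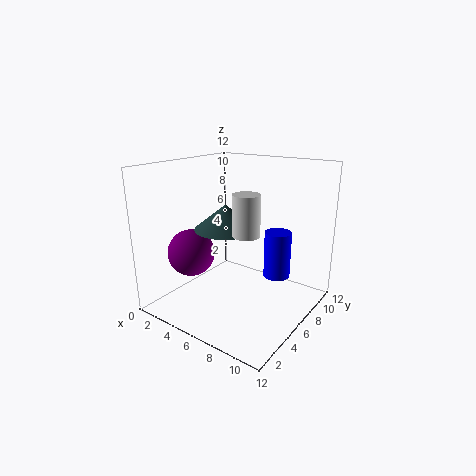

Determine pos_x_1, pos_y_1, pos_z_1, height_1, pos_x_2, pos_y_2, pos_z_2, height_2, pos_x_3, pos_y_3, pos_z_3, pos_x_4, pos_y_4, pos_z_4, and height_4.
pos_x_1 = 10
pos_y_1 = 5.5
pos_z_1 = 4
height_1 = 3.5
pos_x_2 = 5.5
pos_y_2 = 5
pos_z_2 = 7
height_2 = 2
pos_x_3 = 2.5
pos_y_3 = 4
pos_z_3 = 4.5
pos_x_4 = 8.5
pos_y_4 = 3.5
pos_z_4 = 7.5
height_4 = 3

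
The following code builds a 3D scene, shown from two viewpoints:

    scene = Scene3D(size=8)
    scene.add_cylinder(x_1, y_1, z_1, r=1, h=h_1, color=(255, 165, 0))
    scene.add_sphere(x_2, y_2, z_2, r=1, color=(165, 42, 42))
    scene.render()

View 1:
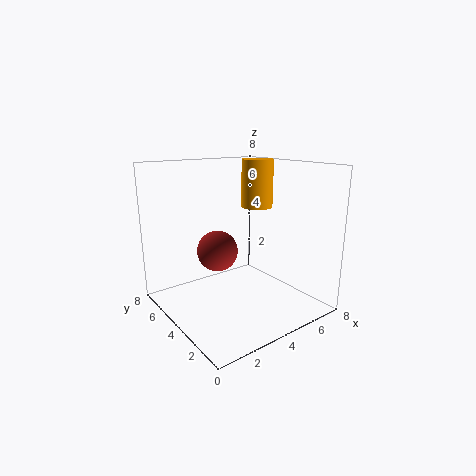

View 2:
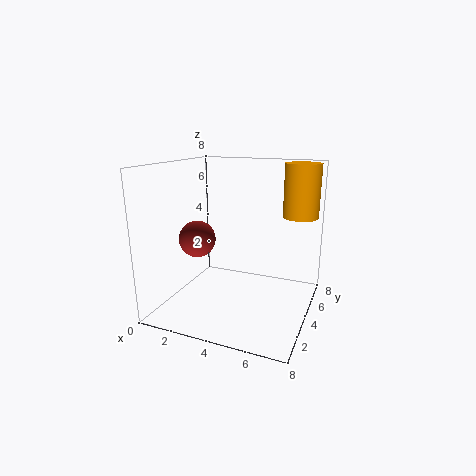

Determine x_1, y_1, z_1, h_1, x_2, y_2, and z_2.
x_1 = 7
y_1 = 6
z_1 = 5
h_1 = 3
x_2 = 2
y_2 = 3
z_2 = 4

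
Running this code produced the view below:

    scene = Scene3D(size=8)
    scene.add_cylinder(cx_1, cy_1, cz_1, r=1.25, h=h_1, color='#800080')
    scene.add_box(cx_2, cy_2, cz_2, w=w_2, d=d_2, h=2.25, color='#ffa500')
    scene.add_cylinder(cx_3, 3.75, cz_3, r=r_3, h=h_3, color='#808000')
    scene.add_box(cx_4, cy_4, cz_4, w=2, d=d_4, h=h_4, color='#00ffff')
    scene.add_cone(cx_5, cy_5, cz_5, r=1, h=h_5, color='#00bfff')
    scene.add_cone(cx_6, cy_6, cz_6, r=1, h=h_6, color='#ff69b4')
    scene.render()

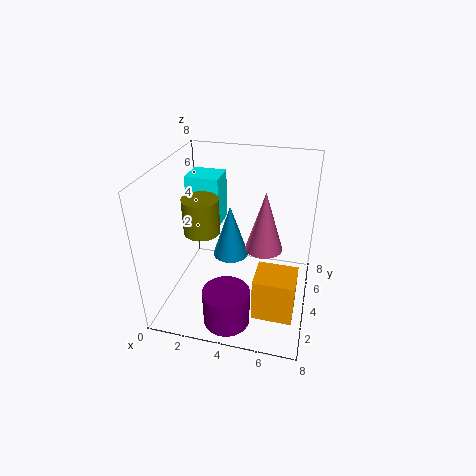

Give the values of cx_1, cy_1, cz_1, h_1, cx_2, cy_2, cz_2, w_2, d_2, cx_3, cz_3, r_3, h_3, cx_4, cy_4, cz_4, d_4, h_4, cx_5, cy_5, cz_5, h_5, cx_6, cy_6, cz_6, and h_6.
cx_1 = 4, cy_1 = 1.5, cz_1 = 0.25, h_1 = 2, cx_2 = 5.5, cy_2 = 0.75, cz_2 = 1.5, w_2 = 2, d_2 = 1.75, cx_3 = 2, cz_3 = 4.25, r_3 = 1, h_3 = 2, cx_4 = 0.5, cy_4 = 5.25, cz_4 = 3.75, d_4 = 1.75, h_4 = 3, cx_5 = 3.5, cy_5 = 4.25, cz_5 = 2.75, h_5 = 3, cx_6 = 5.5, cy_6 = 3.75, cz_6 = 3.75, h_6 = 3.25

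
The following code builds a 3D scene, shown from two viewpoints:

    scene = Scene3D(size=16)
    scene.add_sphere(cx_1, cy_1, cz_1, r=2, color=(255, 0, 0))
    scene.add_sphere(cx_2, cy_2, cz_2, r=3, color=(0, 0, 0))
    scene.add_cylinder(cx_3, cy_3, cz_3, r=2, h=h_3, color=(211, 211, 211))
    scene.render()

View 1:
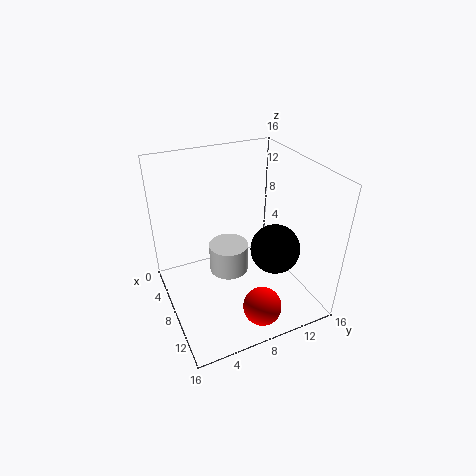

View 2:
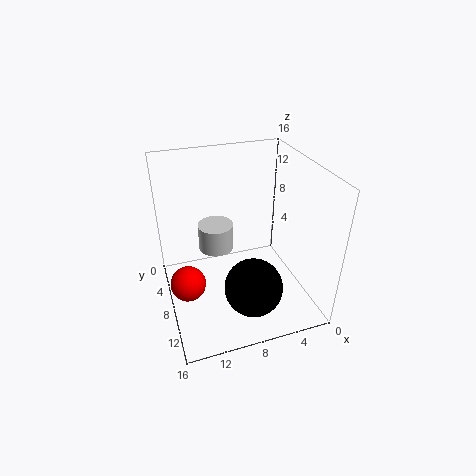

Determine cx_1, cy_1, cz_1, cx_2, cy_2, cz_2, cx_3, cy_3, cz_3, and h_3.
cx_1 = 14
cy_1 = 8
cz_1 = 3
cx_2 = 8
cy_2 = 13
cz_2 = 5
cx_3 = 10
cy_3 = 6
cz_3 = 6
h_3 = 3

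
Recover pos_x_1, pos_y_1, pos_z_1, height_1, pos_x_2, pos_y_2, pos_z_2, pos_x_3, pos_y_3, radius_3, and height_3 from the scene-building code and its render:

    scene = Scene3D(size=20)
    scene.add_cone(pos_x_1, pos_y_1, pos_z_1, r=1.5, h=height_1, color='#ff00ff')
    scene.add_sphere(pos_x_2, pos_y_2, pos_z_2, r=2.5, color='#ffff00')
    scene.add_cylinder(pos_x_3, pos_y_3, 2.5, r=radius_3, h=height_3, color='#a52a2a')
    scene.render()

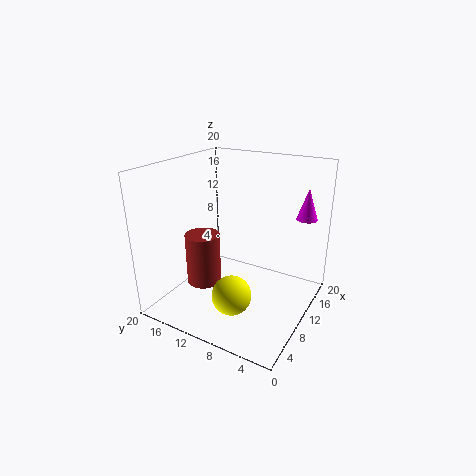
pos_x_1 = 16.5; pos_y_1 = 2.5; pos_z_1 = 12; height_1 = 4.5; pos_x_2 = 4; pos_y_2 = 7.5; pos_z_2 = 5; pos_x_3 = 8.5; pos_y_3 = 15; radius_3 = 2.5; height_3 = 7.5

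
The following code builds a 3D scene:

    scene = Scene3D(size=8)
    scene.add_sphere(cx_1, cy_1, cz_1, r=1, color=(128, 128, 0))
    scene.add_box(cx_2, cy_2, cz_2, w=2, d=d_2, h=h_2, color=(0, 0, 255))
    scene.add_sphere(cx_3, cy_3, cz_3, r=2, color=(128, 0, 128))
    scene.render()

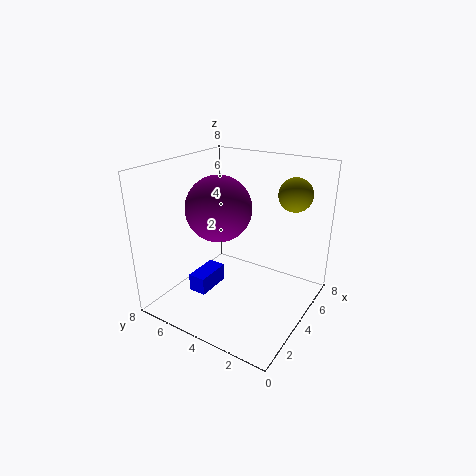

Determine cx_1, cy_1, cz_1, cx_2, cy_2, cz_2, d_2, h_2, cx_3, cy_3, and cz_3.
cx_1 = 7, cy_1 = 2, cz_1 = 6, cx_2 = 2, cy_2 = 5, cz_2 = 1, d_2 = 1, h_2 = 1, cx_3 = 5, cy_3 = 6, cz_3 = 5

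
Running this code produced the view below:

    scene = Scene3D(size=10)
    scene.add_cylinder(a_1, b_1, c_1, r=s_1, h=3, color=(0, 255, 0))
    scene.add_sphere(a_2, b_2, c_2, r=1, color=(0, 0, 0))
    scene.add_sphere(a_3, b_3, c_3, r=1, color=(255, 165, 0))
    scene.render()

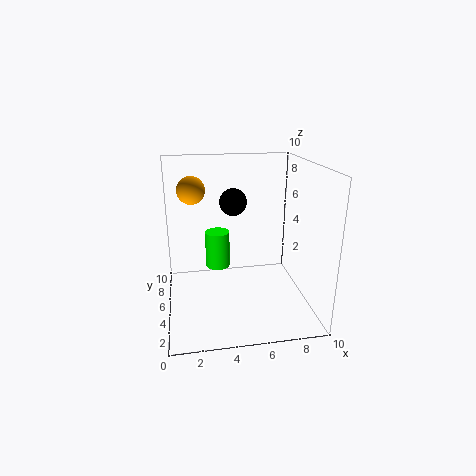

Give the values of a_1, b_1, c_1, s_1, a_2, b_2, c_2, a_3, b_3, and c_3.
a_1 = 4
b_1 = 9
c_1 = 1
s_1 = 1
a_2 = 5
b_2 = 7
c_2 = 7
a_3 = 2
b_3 = 7
c_3 = 8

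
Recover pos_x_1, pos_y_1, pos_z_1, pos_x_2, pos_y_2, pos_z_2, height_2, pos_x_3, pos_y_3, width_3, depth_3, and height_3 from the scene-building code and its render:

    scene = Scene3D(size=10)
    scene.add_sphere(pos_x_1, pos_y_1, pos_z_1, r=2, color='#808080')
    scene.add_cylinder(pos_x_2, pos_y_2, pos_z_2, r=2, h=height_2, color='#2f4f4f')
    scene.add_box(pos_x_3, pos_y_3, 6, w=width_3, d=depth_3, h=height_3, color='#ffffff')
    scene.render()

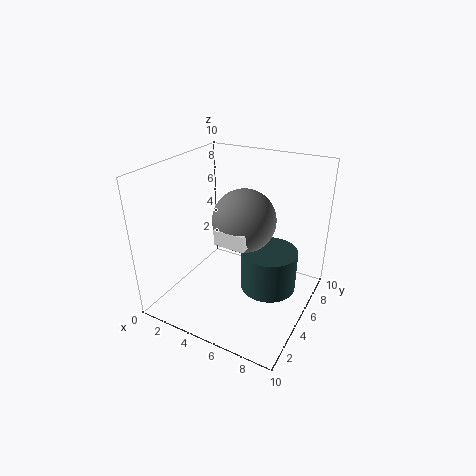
pos_x_1 = 6; pos_y_1 = 4; pos_z_1 = 7; pos_x_2 = 7; pos_y_2 = 6; pos_z_2 = 1; height_2 = 3; pos_x_3 = 5; pos_y_3 = 2; width_3 = 2; depth_3 = 3; height_3 = 1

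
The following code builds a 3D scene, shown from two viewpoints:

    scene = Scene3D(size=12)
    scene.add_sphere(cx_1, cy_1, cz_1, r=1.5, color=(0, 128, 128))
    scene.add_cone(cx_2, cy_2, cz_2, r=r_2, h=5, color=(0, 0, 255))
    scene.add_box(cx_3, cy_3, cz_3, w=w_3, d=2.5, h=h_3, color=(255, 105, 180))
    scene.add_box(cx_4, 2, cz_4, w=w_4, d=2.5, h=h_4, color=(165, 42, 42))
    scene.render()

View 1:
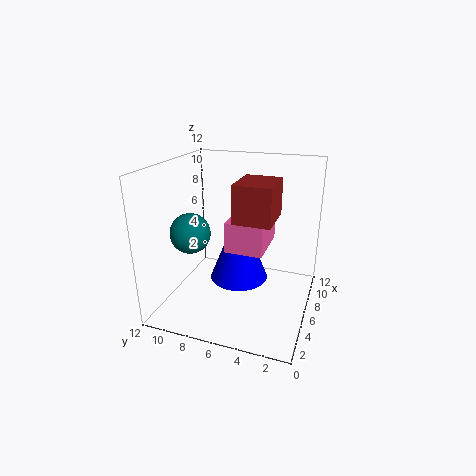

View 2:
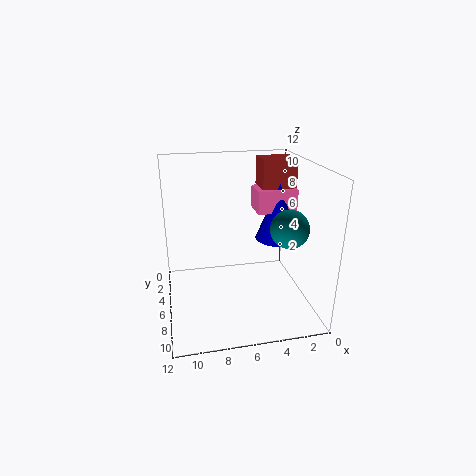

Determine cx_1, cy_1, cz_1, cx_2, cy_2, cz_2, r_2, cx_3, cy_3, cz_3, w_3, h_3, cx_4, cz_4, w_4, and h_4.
cx_1 = 2.5
cy_1 = 8.5
cz_1 = 7.5
cx_2 = 2
cy_2 = 4.5
cz_2 = 5
r_2 = 2
cx_3 = 0.5
cy_3 = 2.5
cz_3 = 7.5
w_3 = 3.5
h_3 = 2
cx_4 = 0.5
cz_4 = 9.5
w_4 = 3
h_4 = 2.5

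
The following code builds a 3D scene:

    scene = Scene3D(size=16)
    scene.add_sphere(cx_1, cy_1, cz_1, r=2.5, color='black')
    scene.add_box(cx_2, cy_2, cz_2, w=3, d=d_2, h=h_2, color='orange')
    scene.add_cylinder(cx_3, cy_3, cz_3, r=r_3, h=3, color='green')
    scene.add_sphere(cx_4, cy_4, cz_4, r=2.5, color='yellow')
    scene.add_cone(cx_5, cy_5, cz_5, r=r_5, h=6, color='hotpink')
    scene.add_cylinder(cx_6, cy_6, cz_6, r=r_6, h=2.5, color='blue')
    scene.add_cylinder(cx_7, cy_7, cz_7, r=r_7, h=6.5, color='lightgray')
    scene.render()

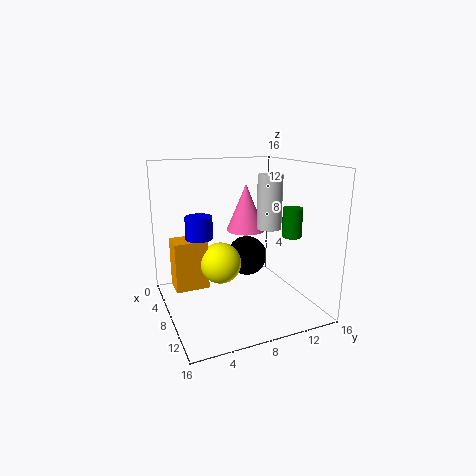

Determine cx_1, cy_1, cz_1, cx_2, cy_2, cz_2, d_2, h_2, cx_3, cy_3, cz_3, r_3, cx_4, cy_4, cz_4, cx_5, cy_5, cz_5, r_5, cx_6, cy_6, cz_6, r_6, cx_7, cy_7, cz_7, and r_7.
cx_1 = 4
cy_1 = 11
cz_1 = 4
cx_2 = 2
cy_2 = 1.5
cz_2 = 1
d_2 = 4
h_2 = 6
cx_3 = 12.5
cy_3 = 12
cz_3 = 9
r_3 = 1
cx_4 = 5
cy_4 = 7
cz_4 = 4
cx_5 = 2.5
cy_5 = 11.5
cz_5 = 7
r_5 = 2.5
cx_6 = 6.5
cy_6 = 4
cz_6 = 8
r_6 = 1.5
cx_7 = 6
cy_7 = 13
cz_7 = 8
r_7 = 1.5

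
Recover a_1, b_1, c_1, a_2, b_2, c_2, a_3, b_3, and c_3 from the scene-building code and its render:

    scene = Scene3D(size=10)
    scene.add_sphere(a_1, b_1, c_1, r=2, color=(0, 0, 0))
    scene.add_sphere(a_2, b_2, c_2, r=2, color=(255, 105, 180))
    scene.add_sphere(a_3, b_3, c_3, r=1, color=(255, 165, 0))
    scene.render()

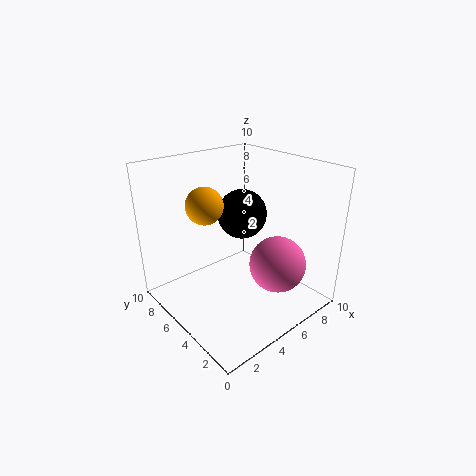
a_1 = 8, b_1 = 8, c_1 = 5, a_2 = 7, b_2 = 3, c_2 = 3, a_3 = 1, b_3 = 3, c_3 = 9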